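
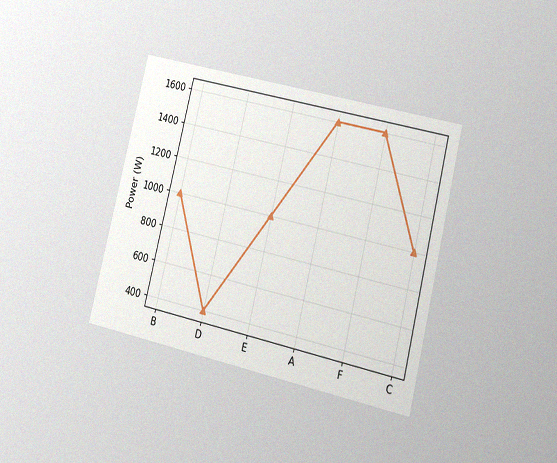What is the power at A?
The chart is tilted about 14° clockwise and viewed at a slight angle, with some photo noise. At A, the line is at 1600W.

1600W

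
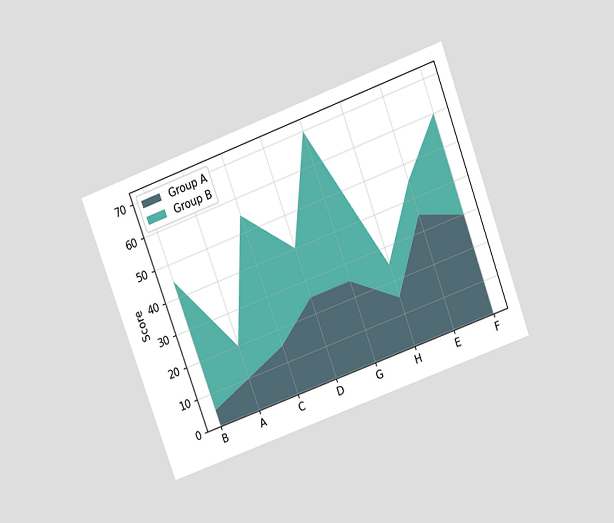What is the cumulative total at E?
The chart is tilted about 20° counter-clockwise and viewed slightly from above. The stacked total at E reaches 45.

45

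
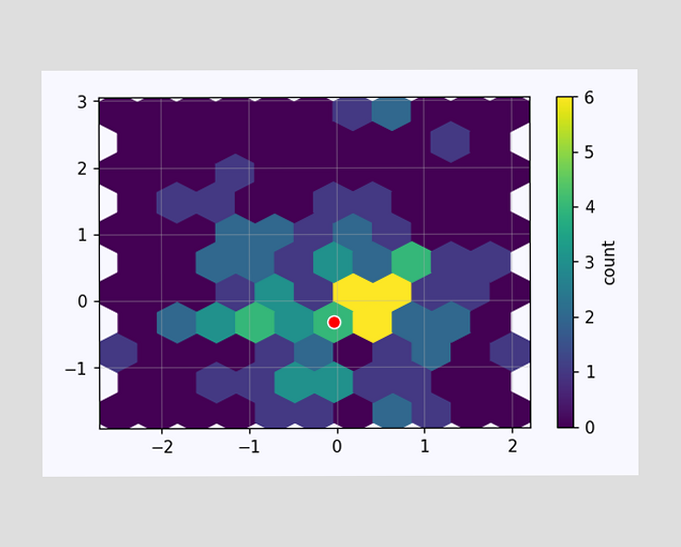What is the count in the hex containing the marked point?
4

The marked hex reads 4 on the colorbar.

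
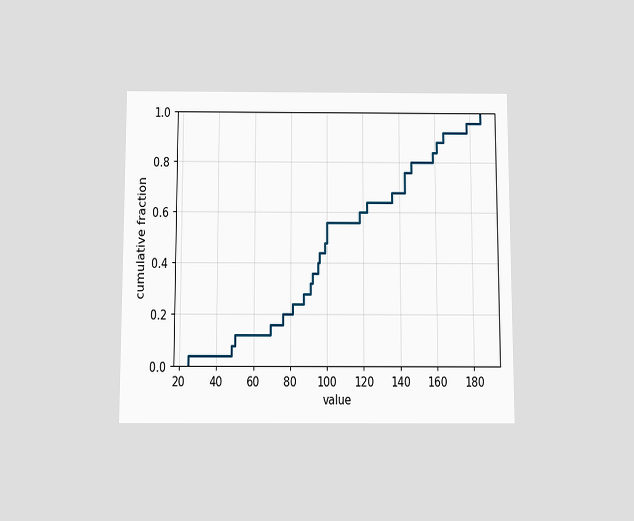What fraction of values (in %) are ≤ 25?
The chart is viewed slightly from below. At x=25 the ECDF step is at 4%.

4%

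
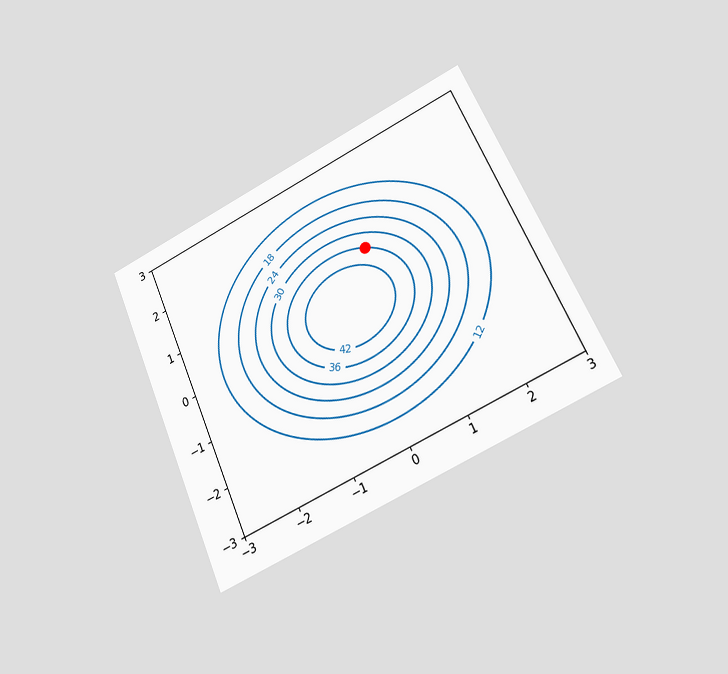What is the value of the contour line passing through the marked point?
The chart is tilted about 24° counter-clockwise and viewed at a slight angle. The marked point sits on the contour labelled 36.

36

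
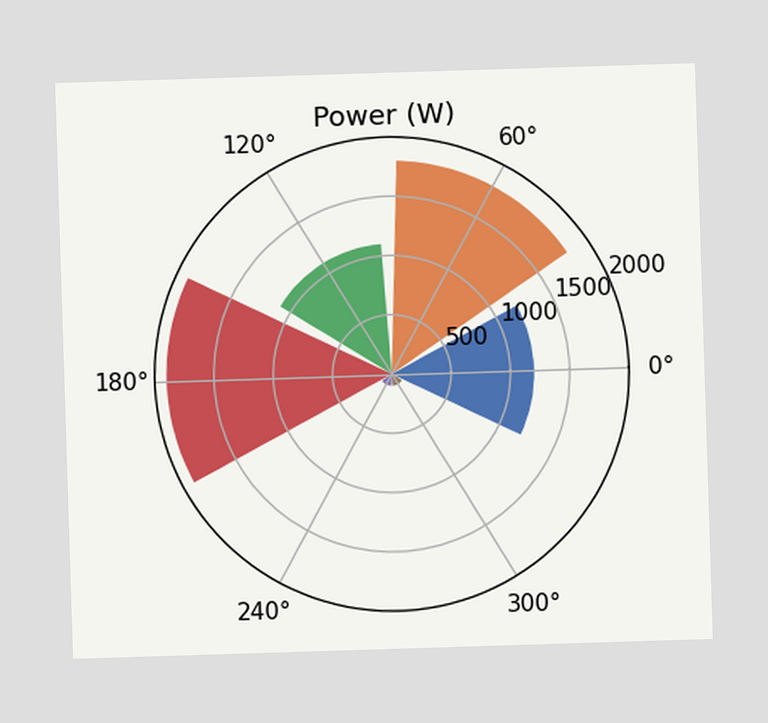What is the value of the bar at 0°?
1200W

The bar at 0° reaches 1200W on the radial axis.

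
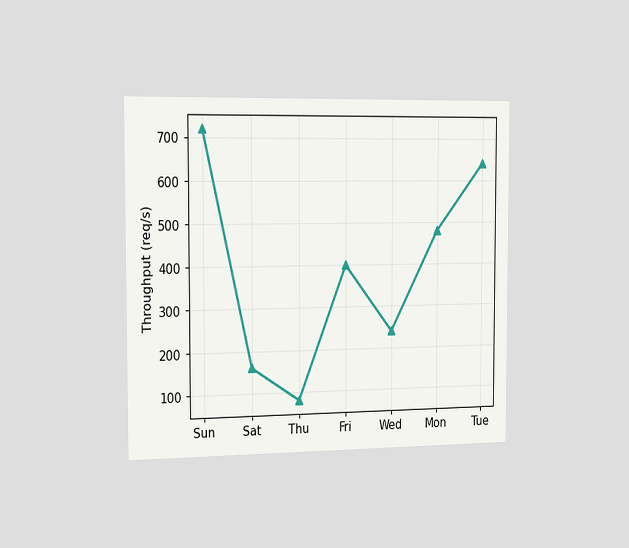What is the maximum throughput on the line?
720req/s

The chart is viewed slightly from the left. The highest point is at Sun, and reading across to the y-axis gives 720req/s.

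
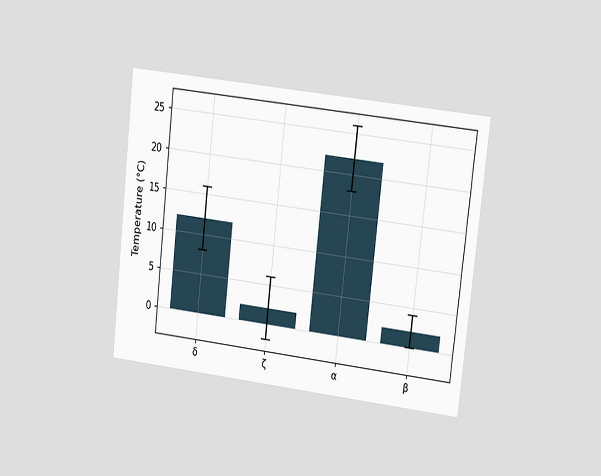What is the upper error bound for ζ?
The chart is tilted about 6° clockwise and viewed at a slight angle. The ζ bar's upper whisker reaches 6°C.

6°C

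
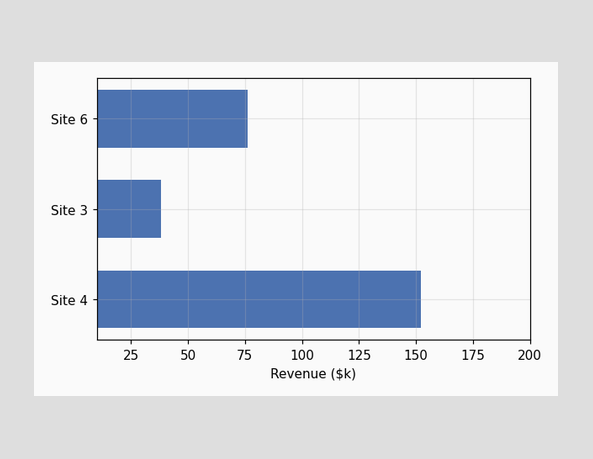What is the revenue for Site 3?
$38k

Reading along the chart's x-axis, the Site 3 bar reaches $38k.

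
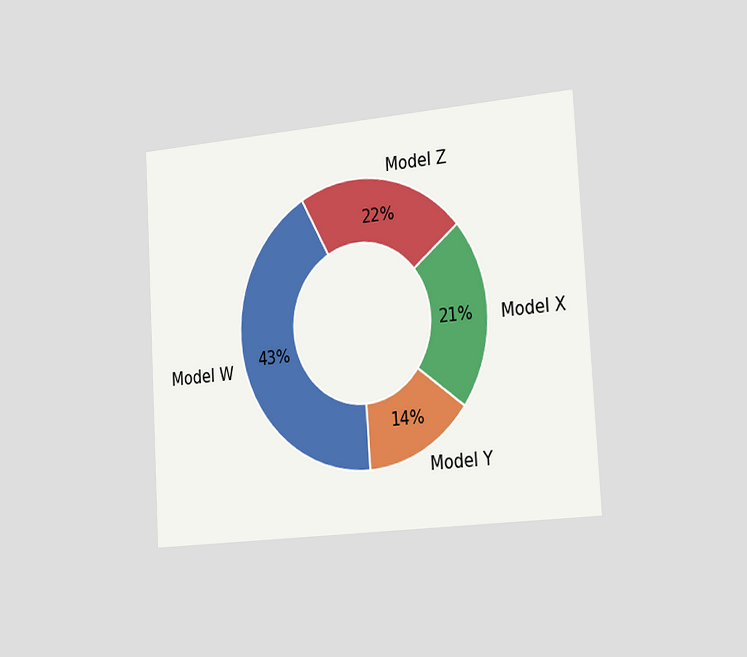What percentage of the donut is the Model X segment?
The chart is tilted about 3° counter-clockwise and viewed slightly from the right. The Model X segment takes up 21% of the ring.

21%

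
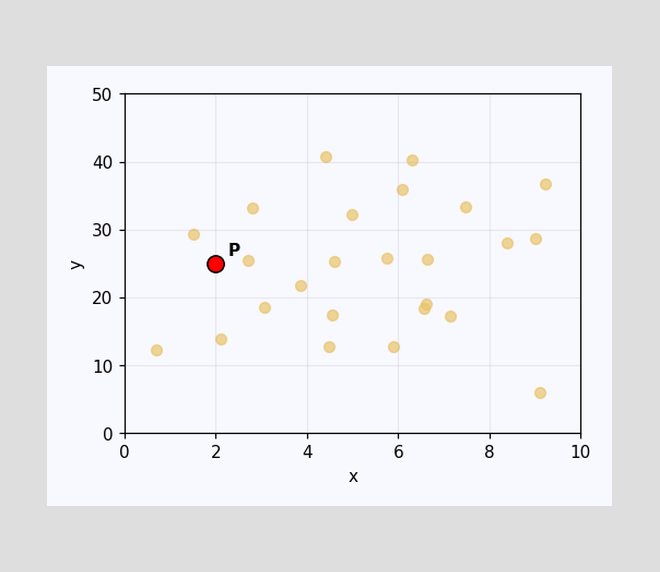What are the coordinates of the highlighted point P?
Following the gridlines from P to each axis, P sits at (2, 25).

(2, 25)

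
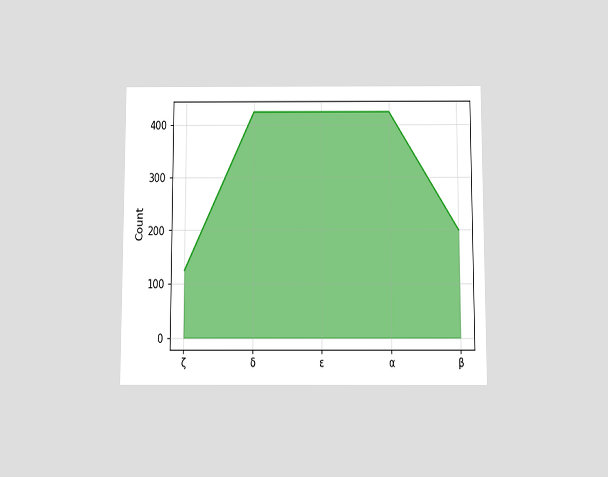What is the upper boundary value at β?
The chart is viewed slightly from below. At β the upper boundary is at 200.

200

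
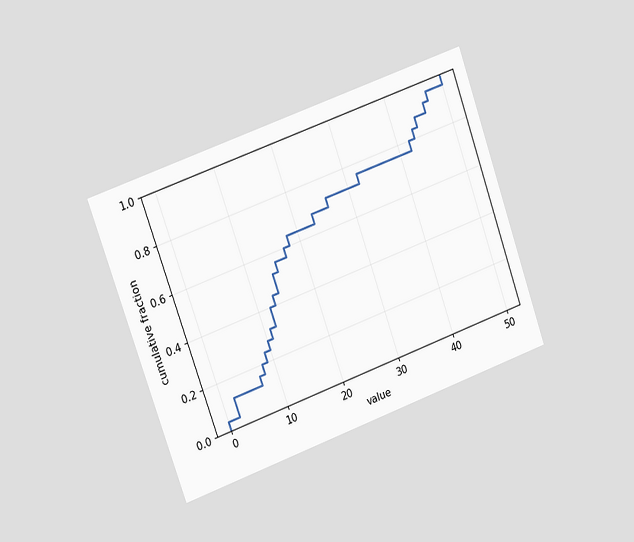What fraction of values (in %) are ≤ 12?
40%

The chart is tilted about 20° counter-clockwise and viewed slightly from the left. At x=12 the ECDF step is at 40%.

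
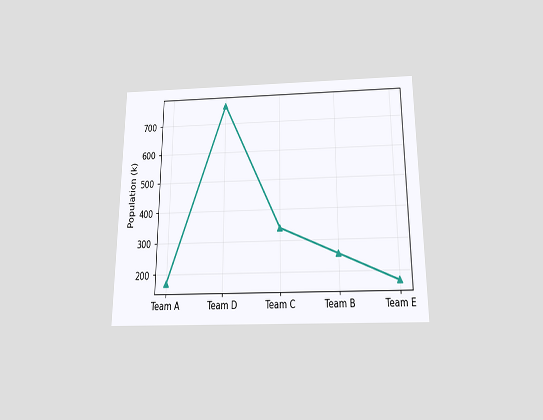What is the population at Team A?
The chart is viewed slightly from below. At Team A, the line is at 170k.

170k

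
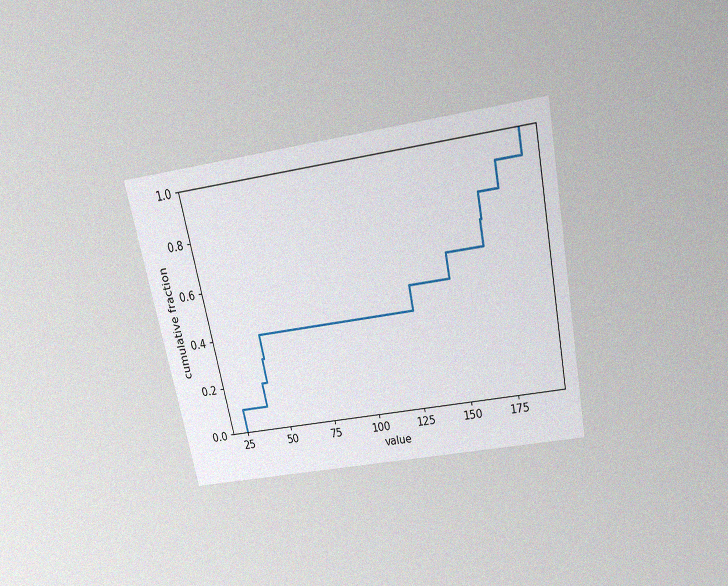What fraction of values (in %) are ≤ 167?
70%

The chart is tilted about 12° counter-clockwise and viewed slightly from above, with some photo noise. At x=167 the ECDF step is at 70%.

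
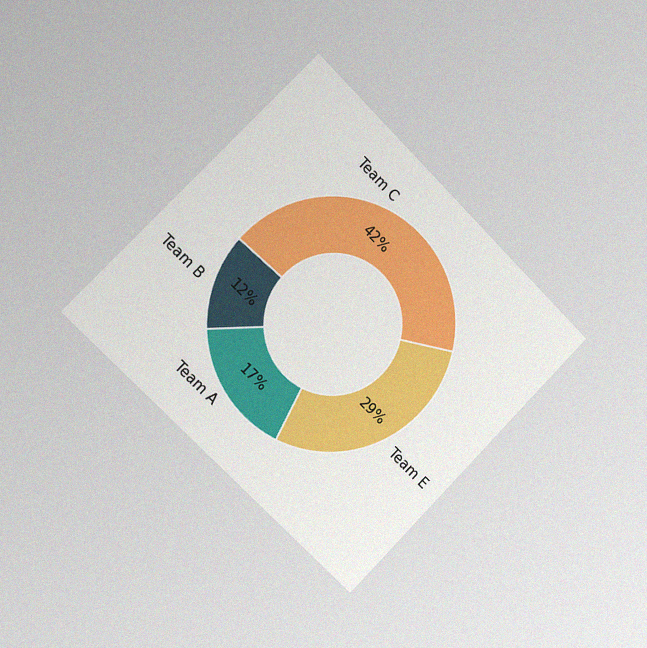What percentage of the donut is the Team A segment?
17%

The chart is tilted about 45° clockwise and viewed slightly from the left, with some photo noise. The Team A segment takes up 17% of the ring.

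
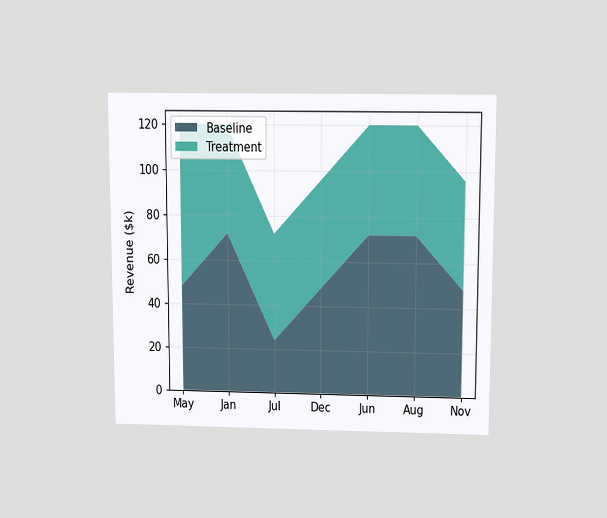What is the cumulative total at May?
The chart is viewed slightly from above. The stacked total at May reaches $120k.

$120k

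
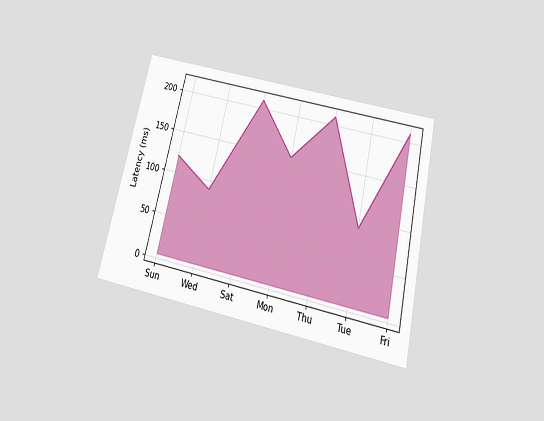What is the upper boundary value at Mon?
150ms

The chart is tilted about 13° clockwise and viewed slightly from below. At Mon the upper boundary is at 150ms.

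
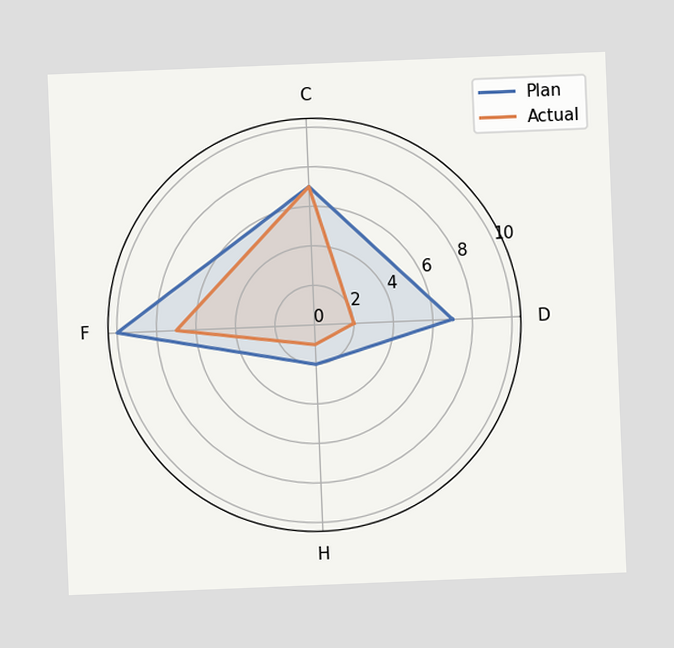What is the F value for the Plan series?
The chart is tilted about 2° counter-clockwise. On the F axis, Plan reaches 10.

10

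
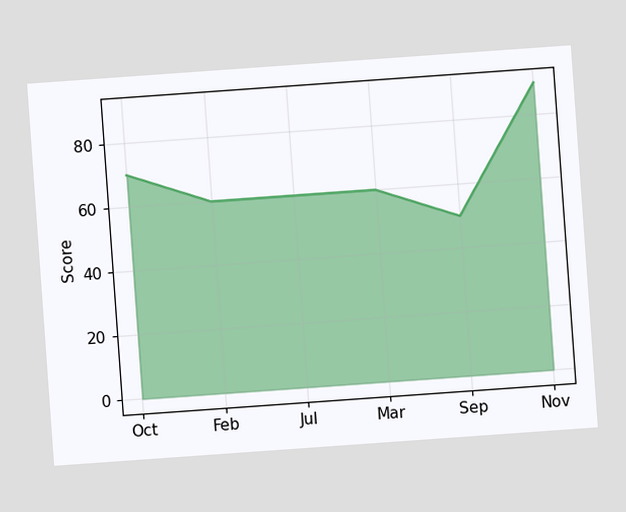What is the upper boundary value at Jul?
60

The chart is tilted about 4° counter-clockwise. At Jul the upper boundary is at 60.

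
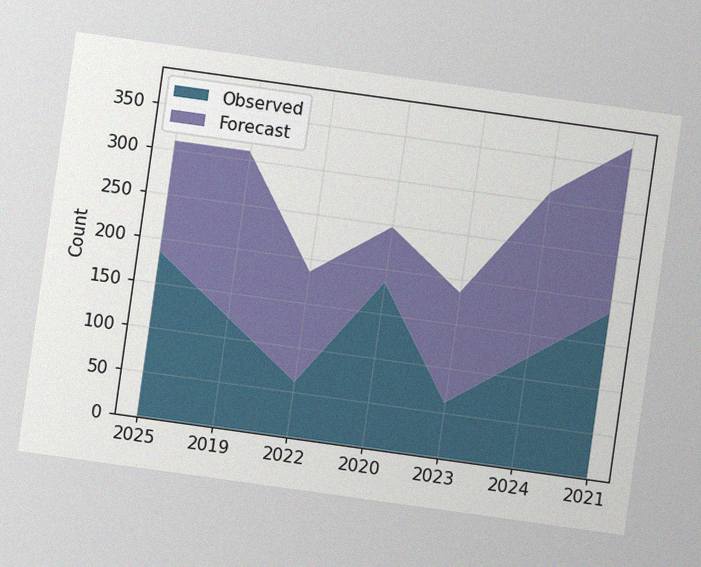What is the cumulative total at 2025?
310

The chart is tilted about 8° clockwise, with some photo noise. The stacked total at 2025 reaches 310.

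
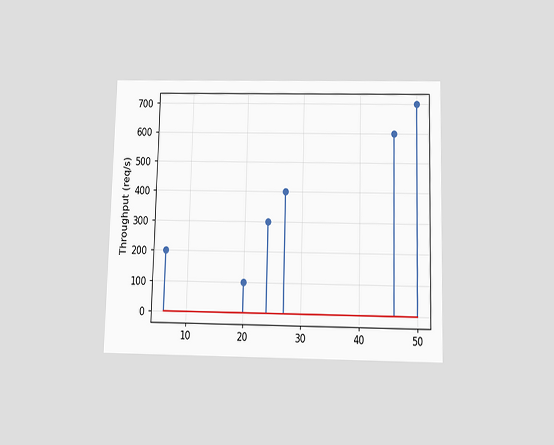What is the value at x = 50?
The chart is viewed slightly from below. The stem at x=50 reaches 700req/s.

700req/s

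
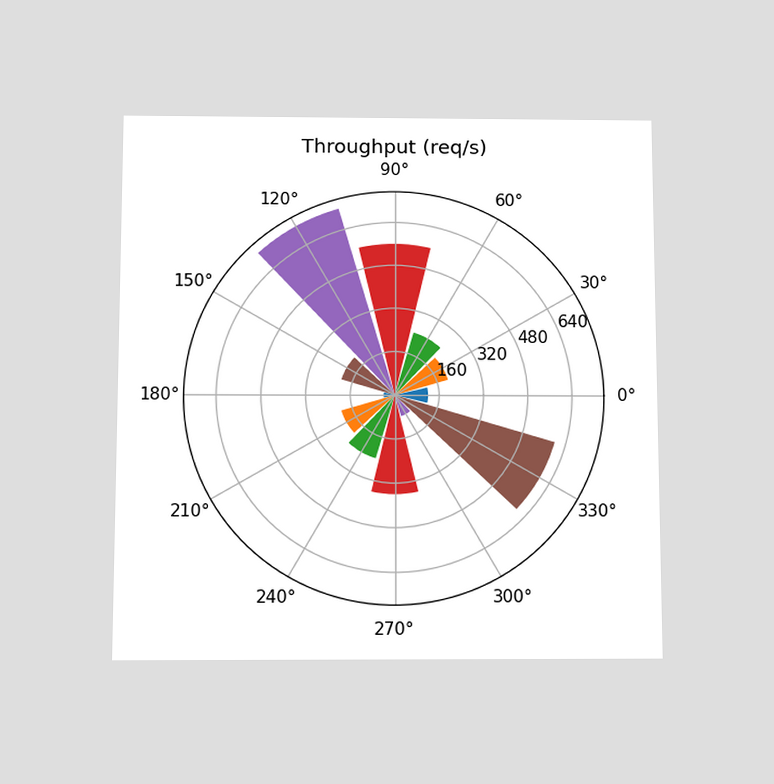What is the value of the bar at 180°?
40req/s

The chart is viewed slightly from below. The bar at 180° reaches 40req/s on the radial axis.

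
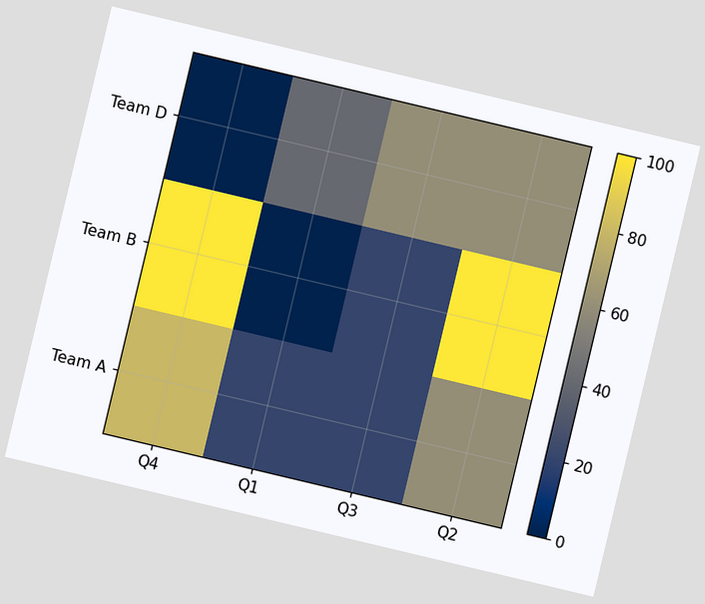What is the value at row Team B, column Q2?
100

The chart is tilted about 13° clockwise. Matching cell (Team B, Q2) against the colorbar gives 100.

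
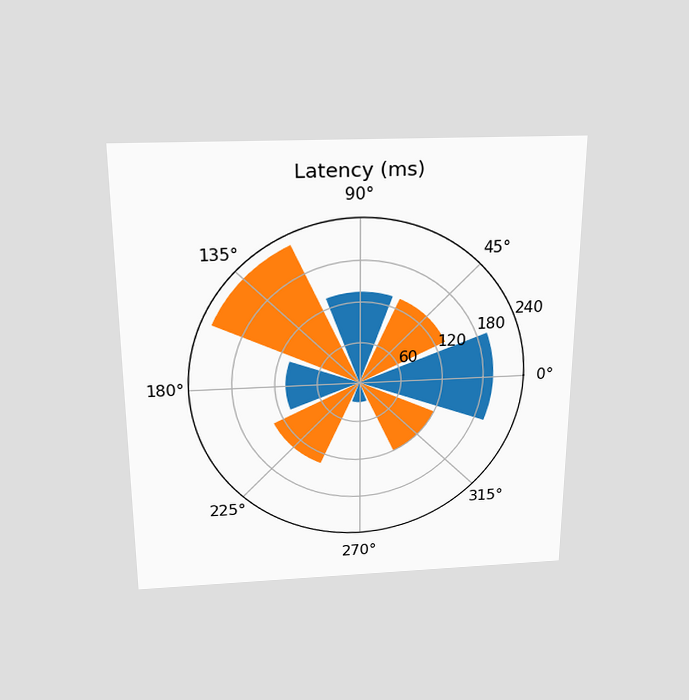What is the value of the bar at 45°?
The chart is viewed slightly from above. The bar at 45° reaches 135ms on the radial axis.

135ms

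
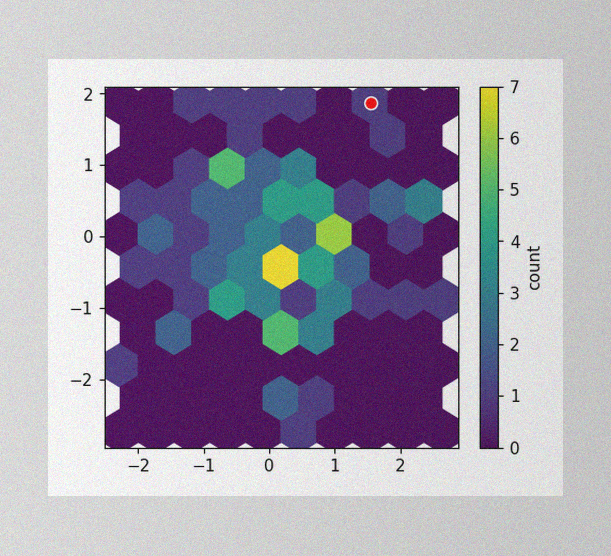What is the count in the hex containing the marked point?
1

The image has some photo noise and uneven lighting. The marked hex reads 1 on the colorbar.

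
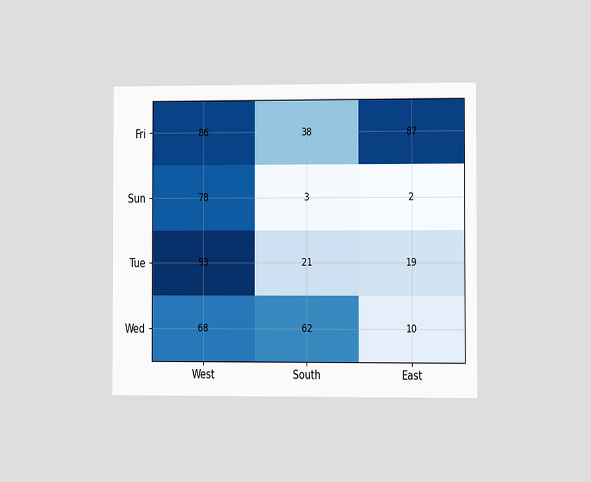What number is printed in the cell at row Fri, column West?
86

The chart is viewed slightly from the right. The (Fri, West) cell reads 86.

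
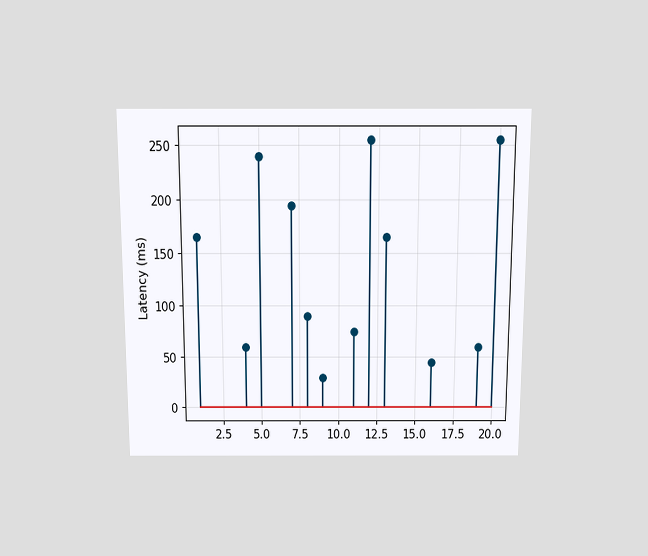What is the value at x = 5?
240ms

The chart is viewed slightly from above. The stem at x=5 reaches 240ms.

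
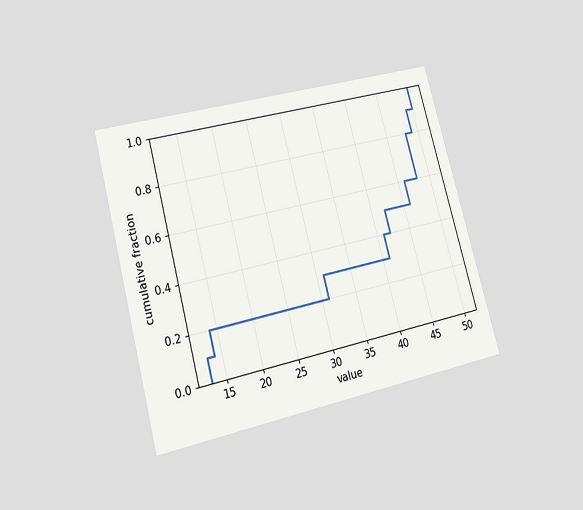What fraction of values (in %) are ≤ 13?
10%

The chart is tilted about 15° counter-clockwise and viewed at a slight angle. At x=13 the ECDF step is at 10%.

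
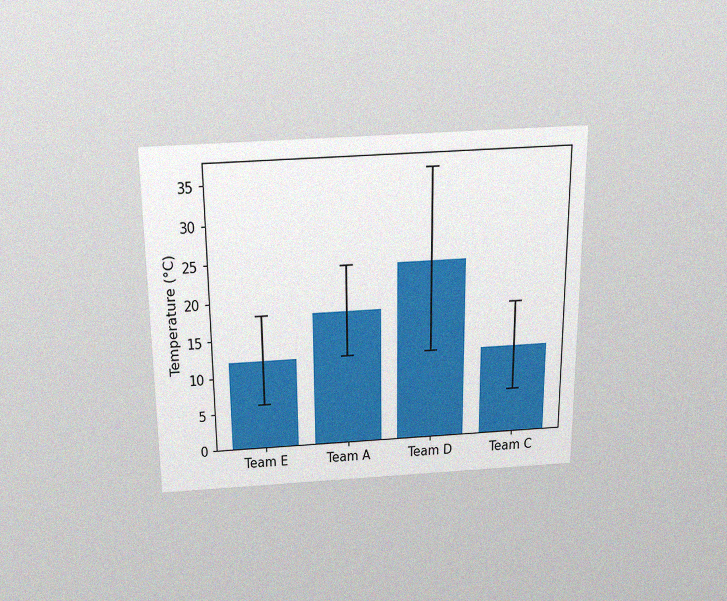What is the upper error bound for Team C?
The chart is viewed slightly from above, with some photo noise. The Team C bar's upper whisker reaches 18°C.

18°C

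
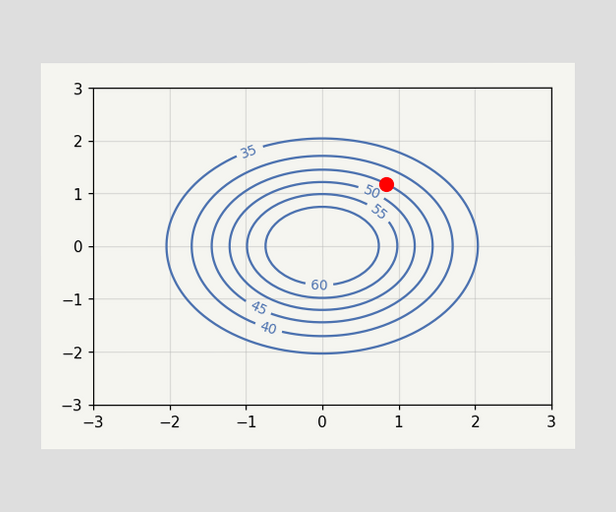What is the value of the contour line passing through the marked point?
The marked point sits on the contour labelled 45.

45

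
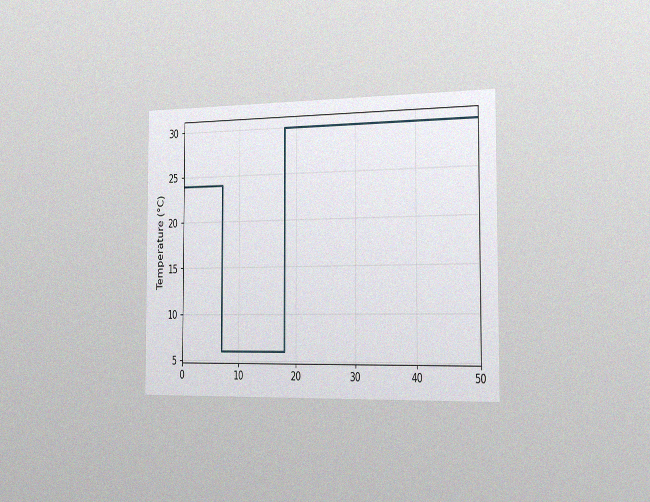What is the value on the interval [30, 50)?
The chart is viewed slightly from the right, with some photo noise. On [30, 50) the step sits at 30°C.

30°C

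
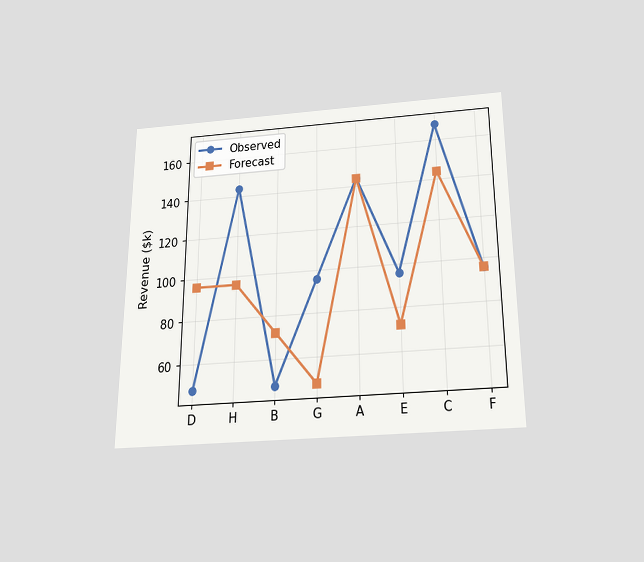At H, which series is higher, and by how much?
The chart is viewed slightly from below. At H, Observed sits above the other line by $48k.

Observed, by $48k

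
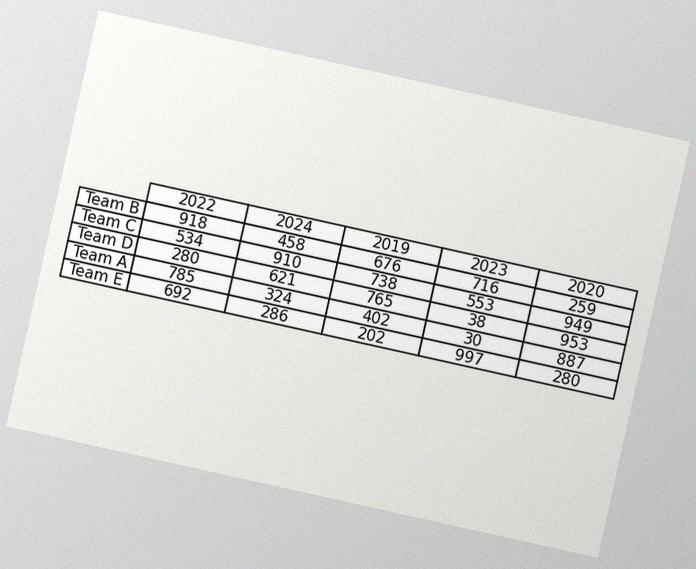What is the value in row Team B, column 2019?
676

The chart is tilted about 13° clockwise, with some photo noise. The (Team B, 2019) cell reads 676.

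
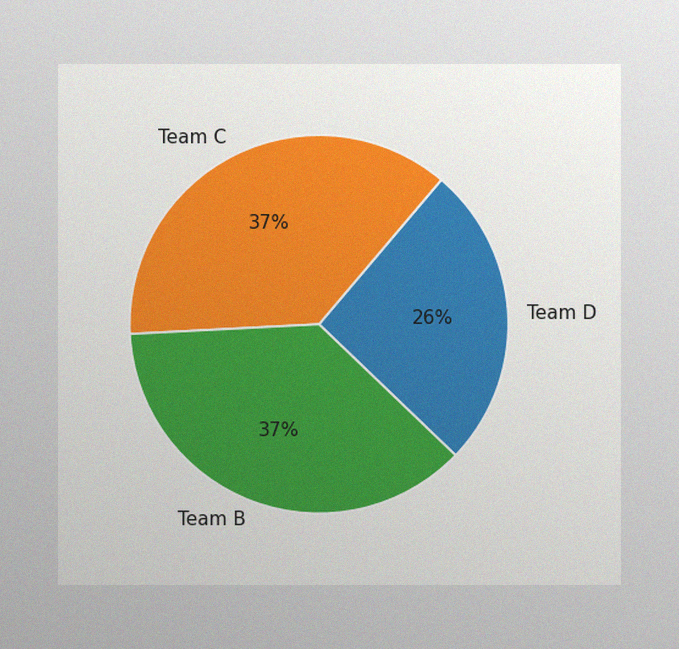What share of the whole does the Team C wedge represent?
The image has some photo noise and uneven lighting. The Team C slice takes up 37% of the pie.

37%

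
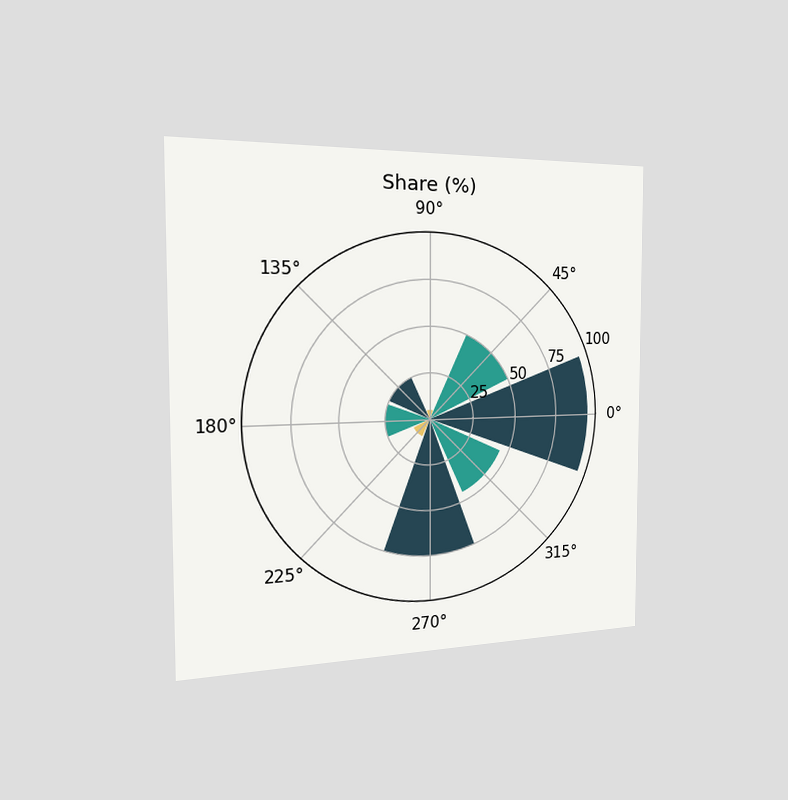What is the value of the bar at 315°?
The chart is viewed slightly from the left. The bar at 315° reaches 45% on the radial axis.

45%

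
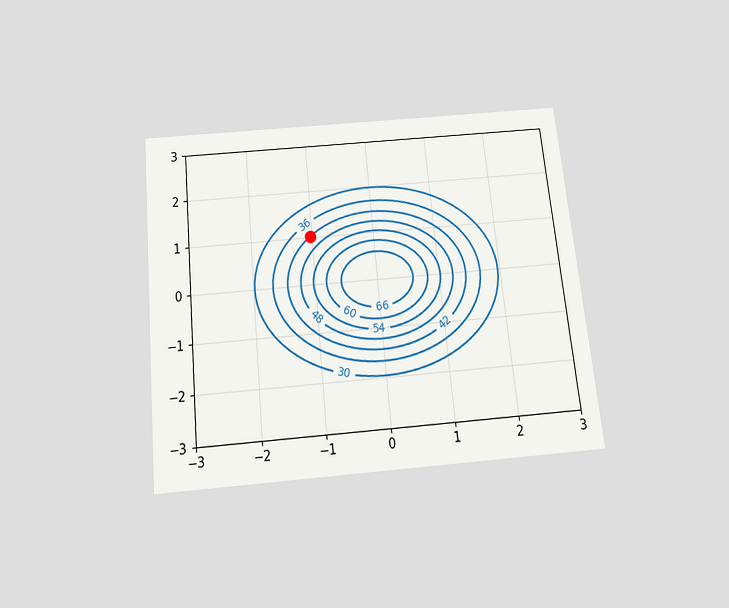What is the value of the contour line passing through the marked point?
The chart is tilted about 6° counter-clockwise and viewed slightly from below. The marked point sits on the contour labelled 42.

42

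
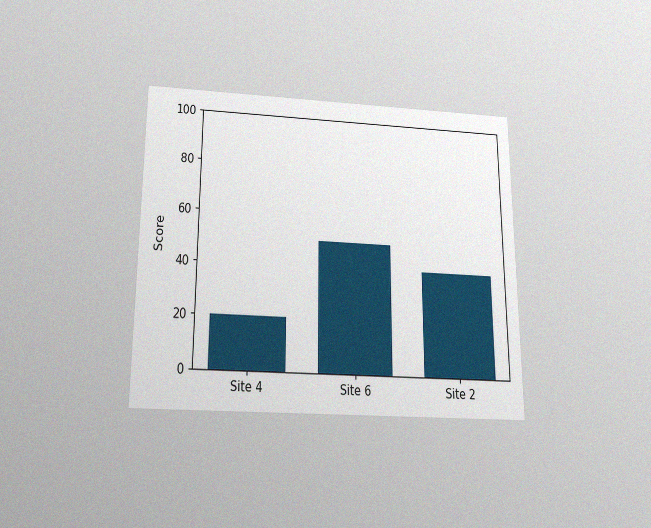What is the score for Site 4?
20

The chart is viewed slightly from below, with some photo noise. Reading along the chart's y-axis, the Site 4 bar reaches 20.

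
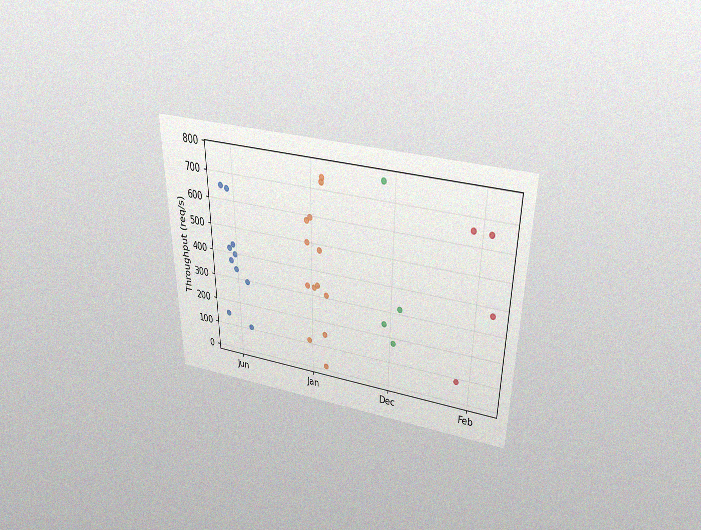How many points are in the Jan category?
13

The chart is viewed slightly from above, with some photo noise. Counting the markers in the Jan column gives 13.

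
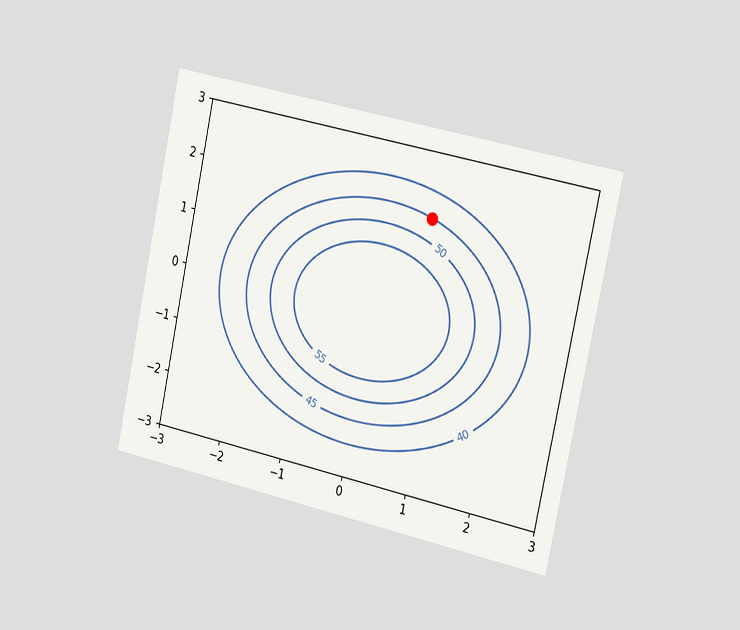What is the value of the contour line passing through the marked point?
The chart is tilted about 12° clockwise and viewed slightly from the right. The marked point sits on the contour labelled 45.

45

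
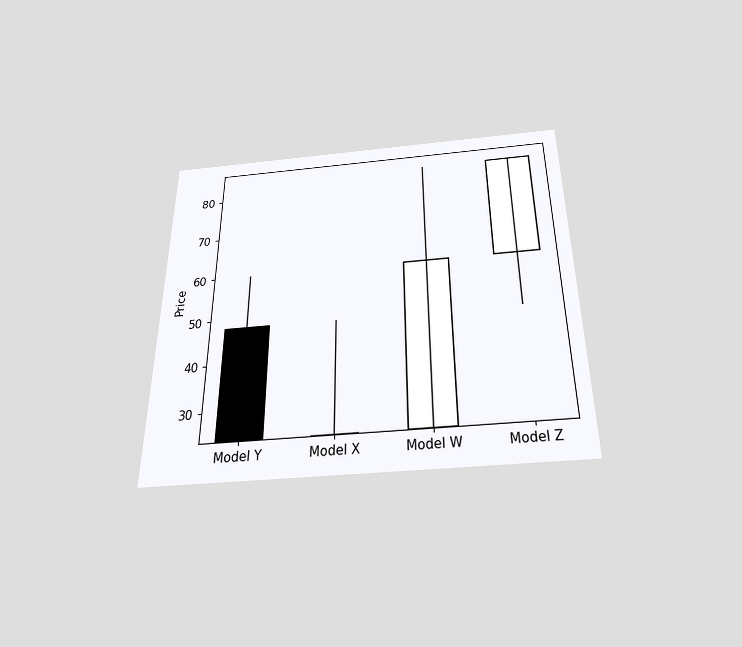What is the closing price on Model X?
The chart is viewed slightly from below. The Model X candle closes at 24.

24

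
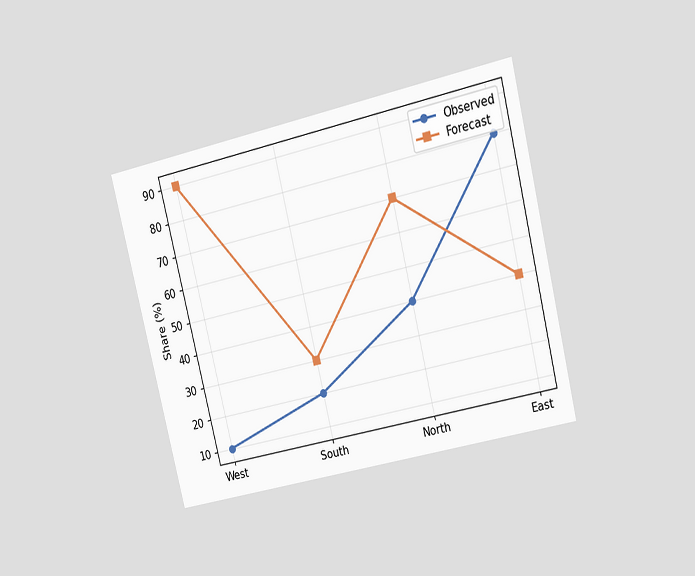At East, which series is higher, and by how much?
The chart is tilted about 14° counter-clockwise and viewed at a slight angle. At East, Observed sits above the other line by 40%.

Observed, by 40%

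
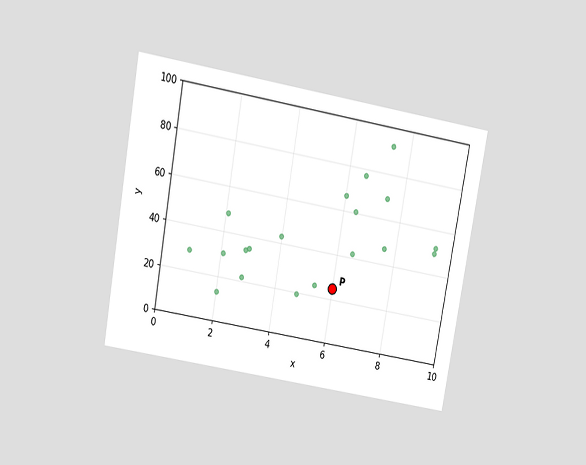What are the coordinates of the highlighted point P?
The chart is tilted about 10° clockwise and viewed slightly from above. Following the gridlines from P to each axis, P sits at (6, 25).

(6, 25)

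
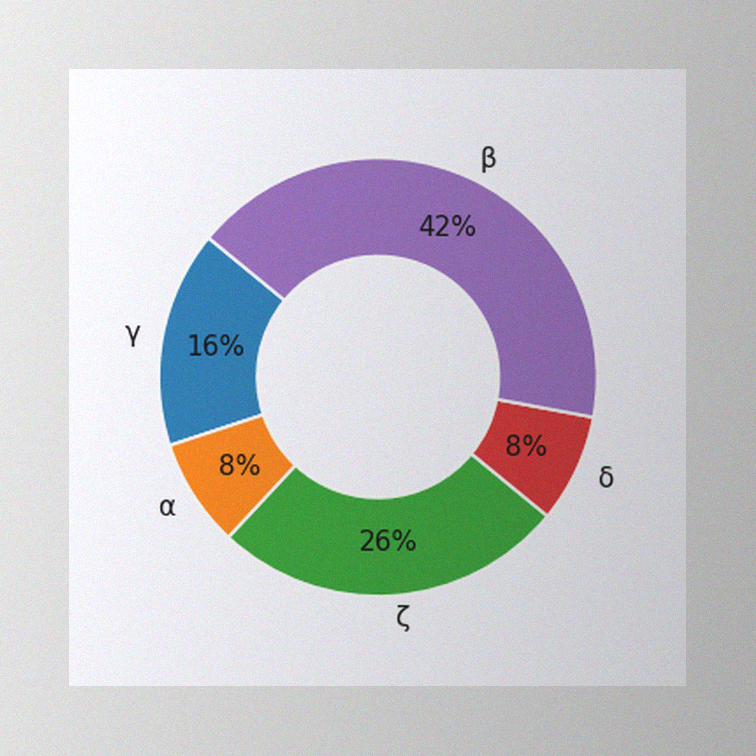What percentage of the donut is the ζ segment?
The image has some photo noise and uneven lighting. The ζ segment takes up 26% of the ring.

26%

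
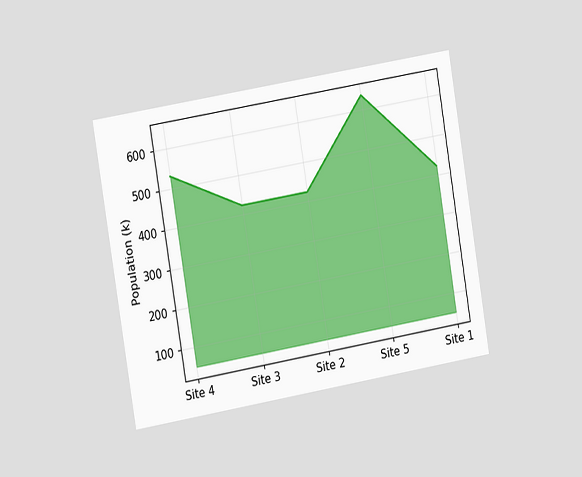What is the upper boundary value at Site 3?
The chart is tilted about 10° counter-clockwise and viewed slightly from the left. At Site 3 the upper boundary is at 424k.

424k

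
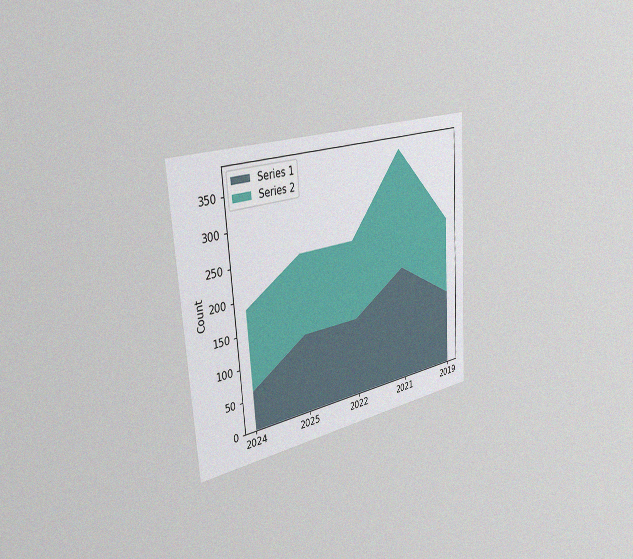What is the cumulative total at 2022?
248

The chart is tilted about 4° counter-clockwise and viewed slightly from the left, with some photo noise. The stacked total at 2022 reaches 248.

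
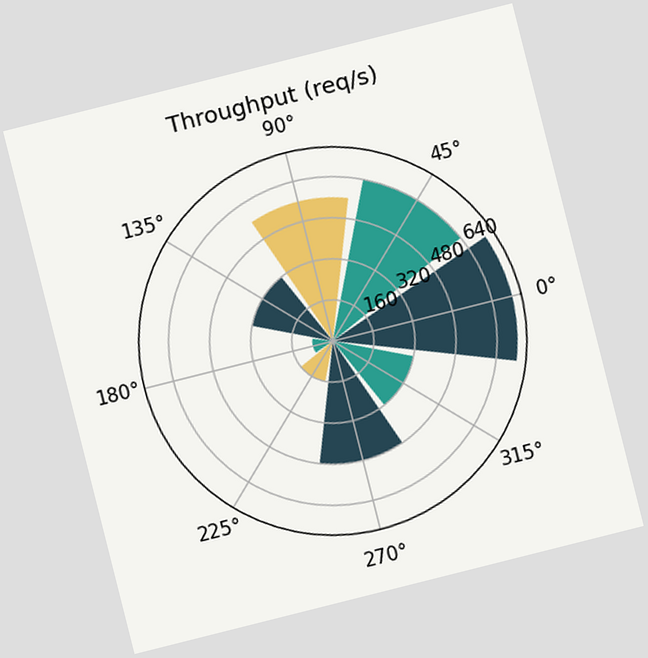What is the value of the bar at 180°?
The chart is tilted about 14° counter-clockwise. The bar at 180° reaches 80req/s on the radial axis.

80req/s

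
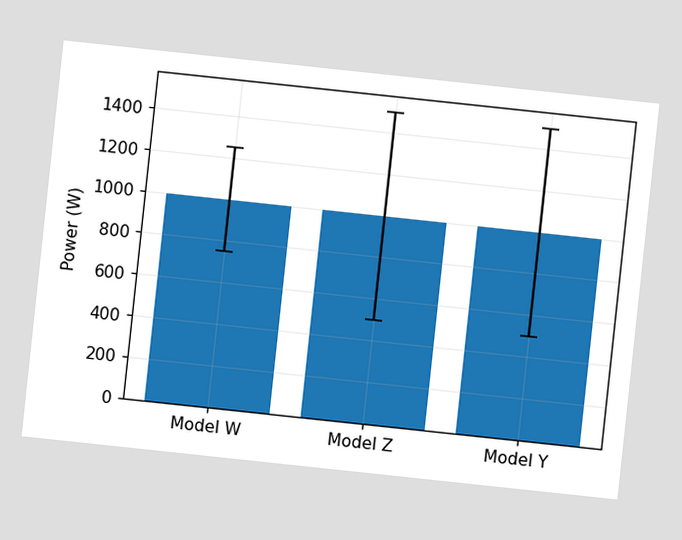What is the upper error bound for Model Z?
1500W

The chart is tilted about 6° clockwise. The Model Z bar's upper whisker reaches 1500W.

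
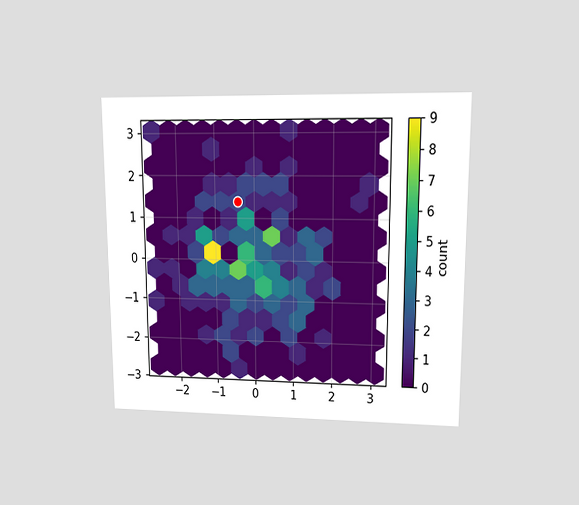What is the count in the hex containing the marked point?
The chart is viewed at a slight angle. The marked hex reads 2 on the colorbar.

2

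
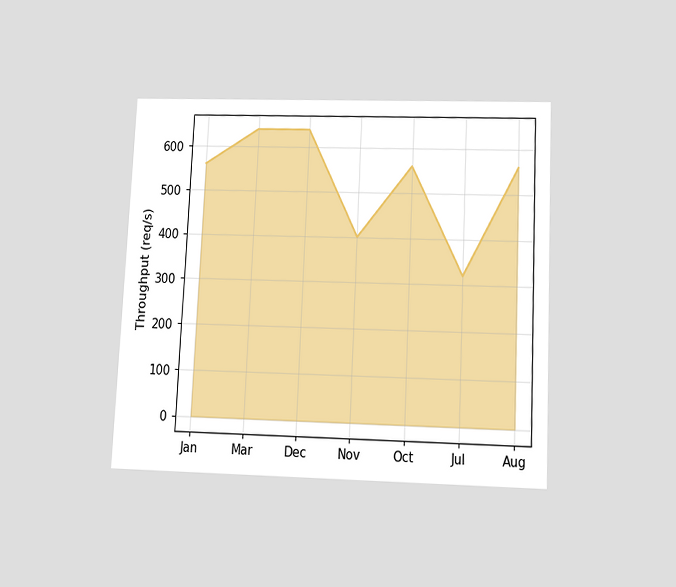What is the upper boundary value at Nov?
The chart is tilted about 3° clockwise and viewed slightly from below. At Nov the upper boundary is at 400req/s.

400req/s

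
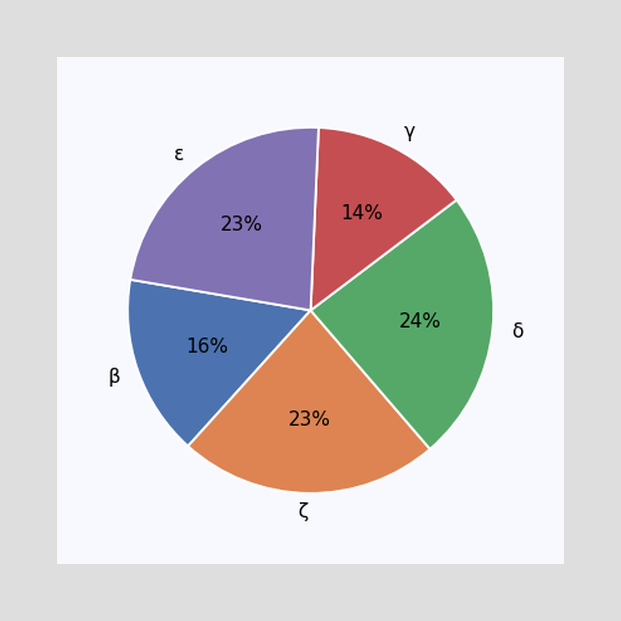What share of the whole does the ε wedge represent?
The ε slice takes up 23% of the pie.

23%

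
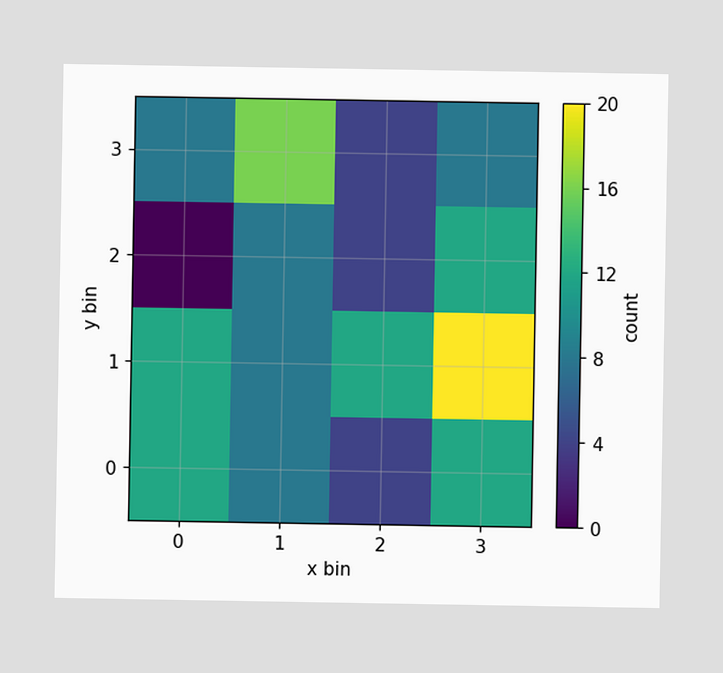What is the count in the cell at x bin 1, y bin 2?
Matching the cell (1, 2) against the colorbar gives 8.

8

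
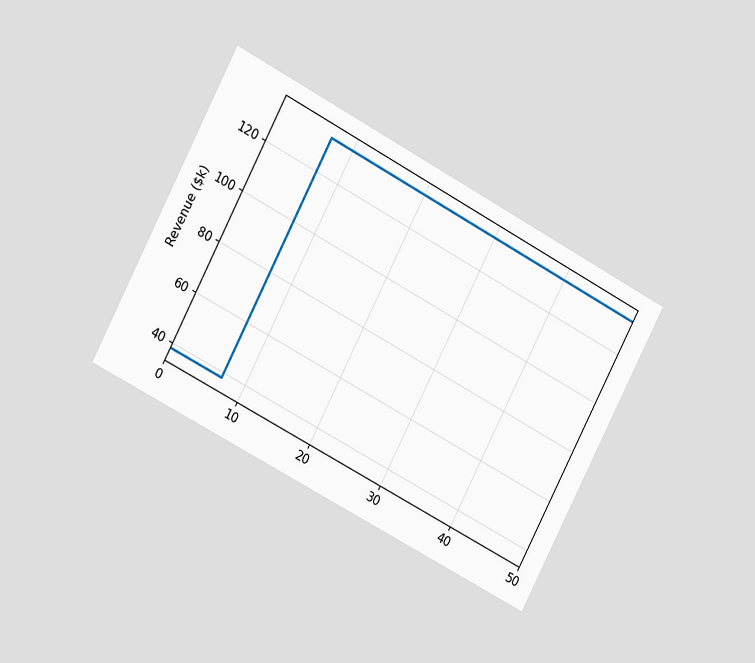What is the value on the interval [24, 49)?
The chart is tilted about 28° clockwise and viewed at a slight angle. On [24, 49) the step sits at $133k.

$133k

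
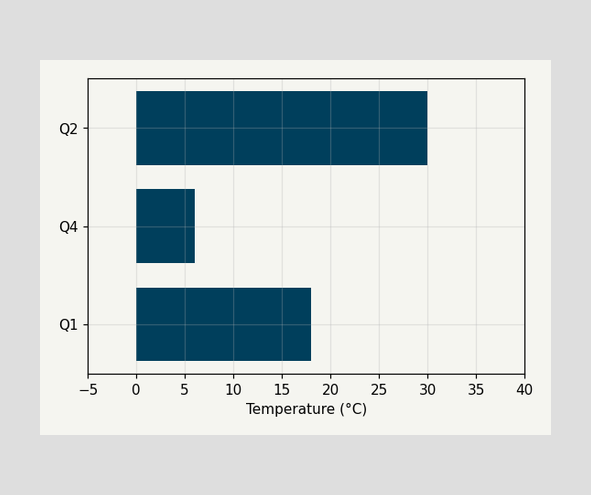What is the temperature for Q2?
Reading along the chart's x-axis, the Q2 bar reaches 30°C.

30°C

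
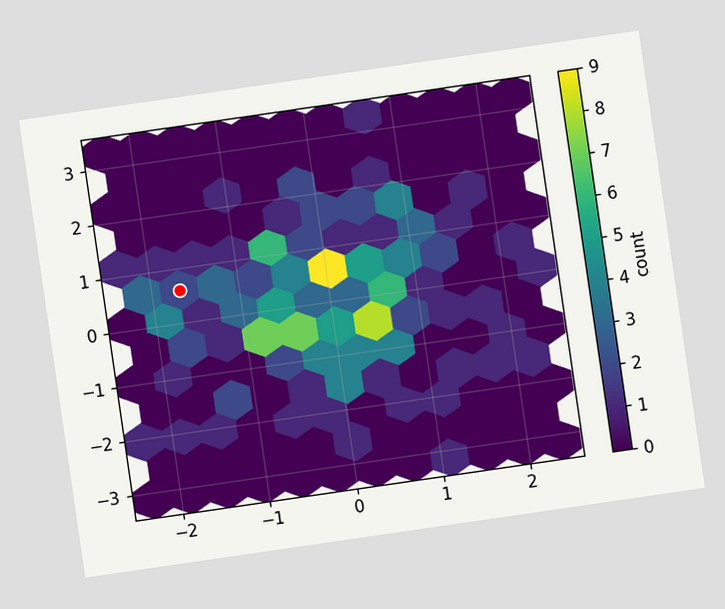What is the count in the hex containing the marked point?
2

The chart is tilted about 8° counter-clockwise. The marked hex reads 2 on the colorbar.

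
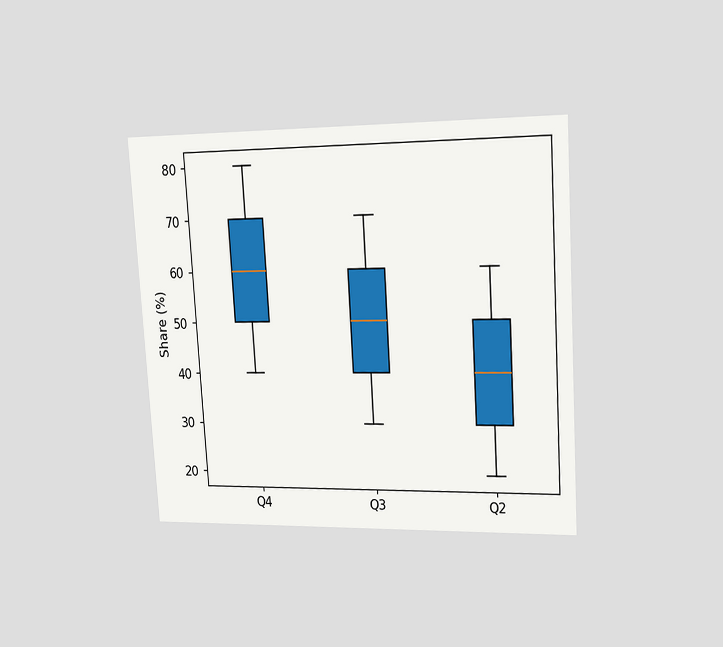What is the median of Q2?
40%

The chart is tilted about 4° counter-clockwise and viewed slightly from the right. The median line in the Q2 box sits at 40%.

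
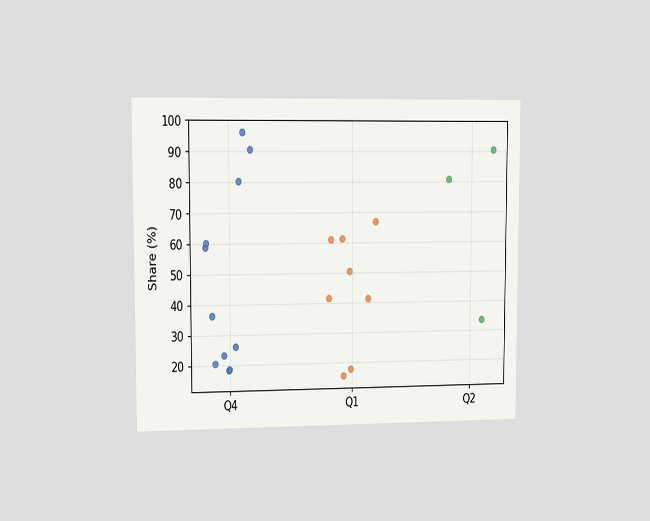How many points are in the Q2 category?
3

The chart is viewed slightly from the left. Counting the markers in the Q2 column gives 3.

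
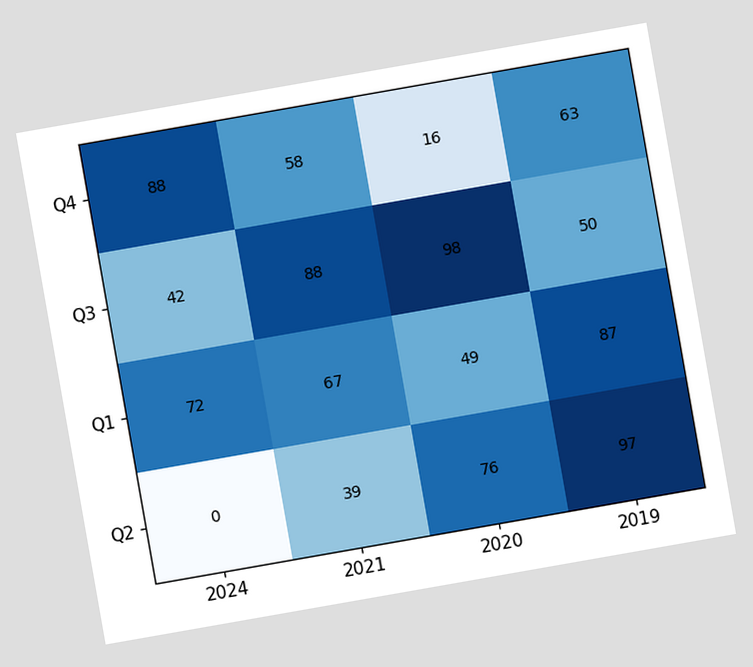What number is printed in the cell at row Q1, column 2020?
49

The chart is tilted about 10° counter-clockwise. The (Q1, 2020) cell reads 49.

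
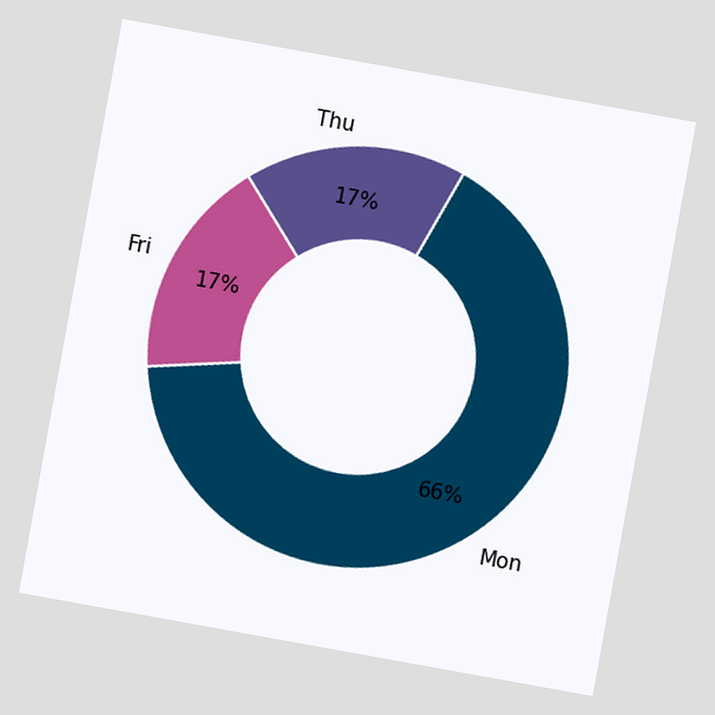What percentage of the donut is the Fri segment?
17%

The chart is tilted about 10° clockwise. The Fri segment takes up 17% of the ring.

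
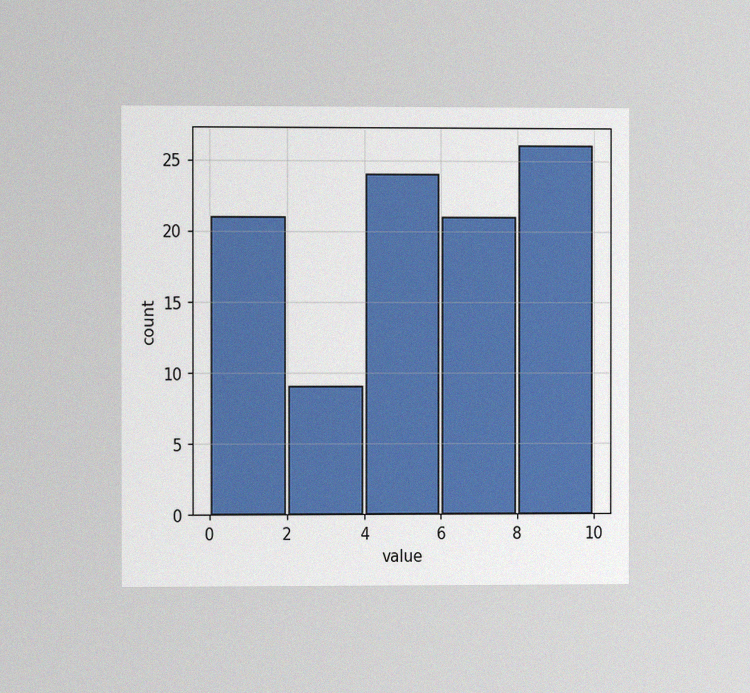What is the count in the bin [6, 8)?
The chart is viewed at a slight angle, with some photo noise. The [6, 8) bin has height 21.

21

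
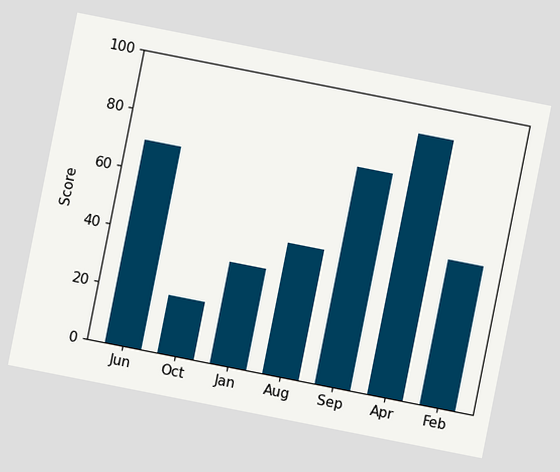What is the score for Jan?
The chart is tilted about 11° clockwise. Reading along the chart's y-axis, the Jan bar reaches 35.

35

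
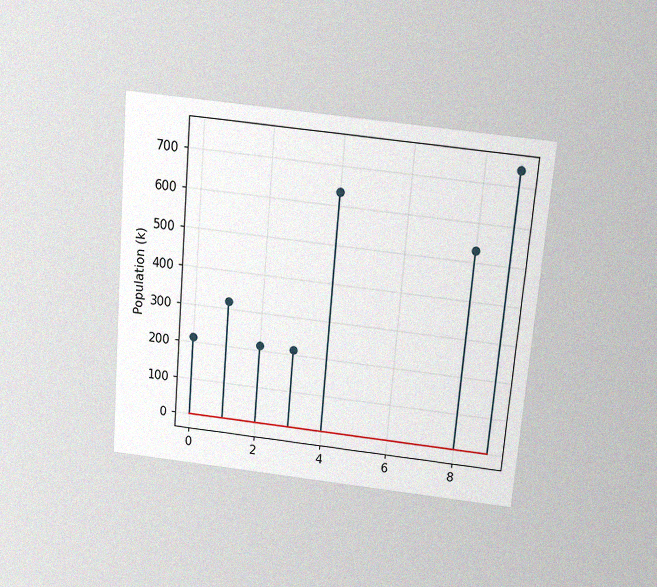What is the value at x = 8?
The chart is tilted about 5° clockwise and viewed slightly from above, with some photo noise. The stem at x=8 reaches 530k.

530k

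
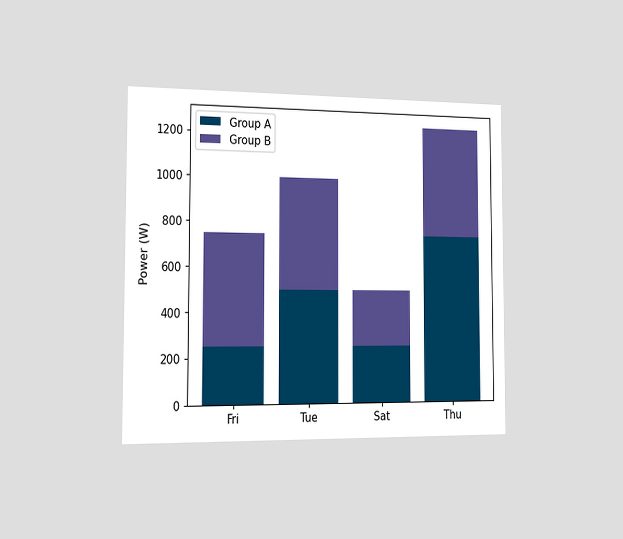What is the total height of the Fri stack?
750W

The chart is viewed slightly from the left. The Fri stack's top reaches 750W on the y-axis.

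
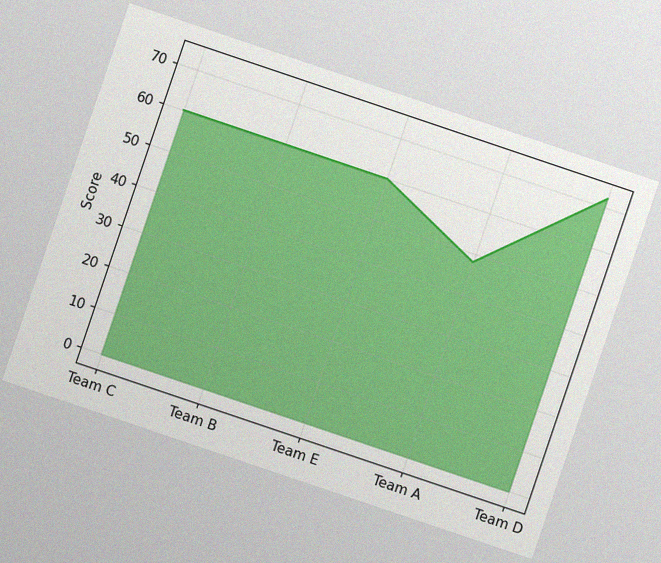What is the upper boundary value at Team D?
72

The chart is tilted about 19° clockwise, with some photo noise. At Team D the upper boundary is at 72.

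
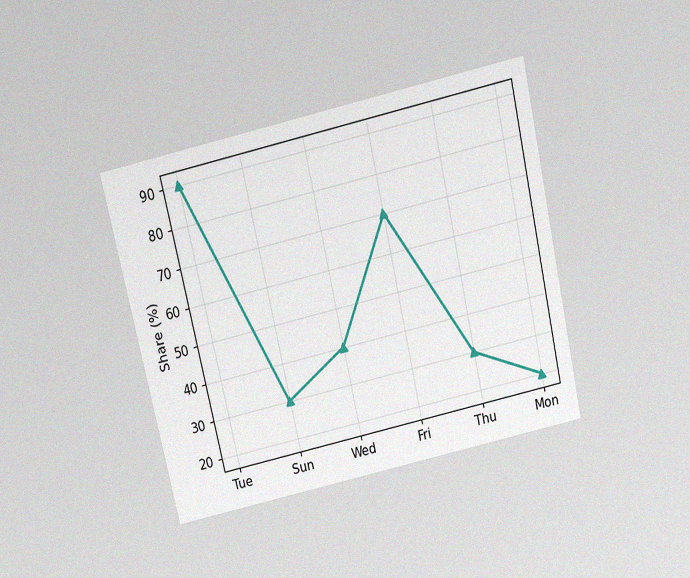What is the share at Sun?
30%

The chart is tilted about 13° counter-clockwise and viewed slightly from above, with some photo noise. At Sun, the line is at 30%.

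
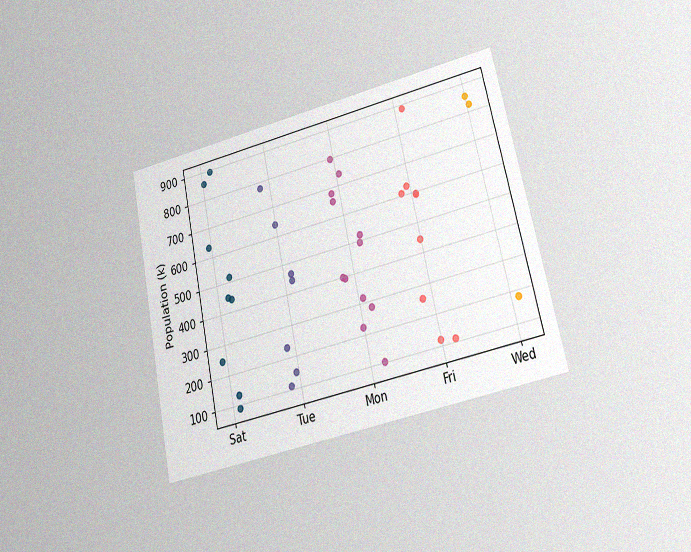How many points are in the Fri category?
9

The chart is tilted about 12° counter-clockwise and viewed at a slight angle, with some photo noise. Counting the markers in the Fri column gives 9.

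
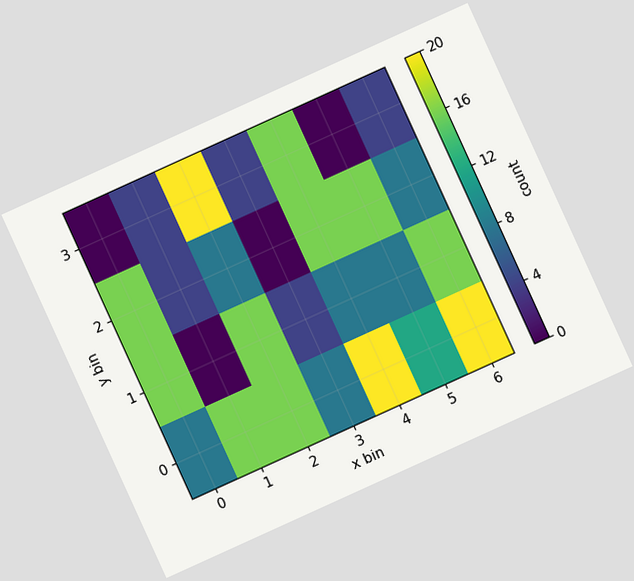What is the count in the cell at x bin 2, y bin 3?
The chart is tilted about 24° counter-clockwise. Matching the cell (2, 3) against the colorbar gives 20.

20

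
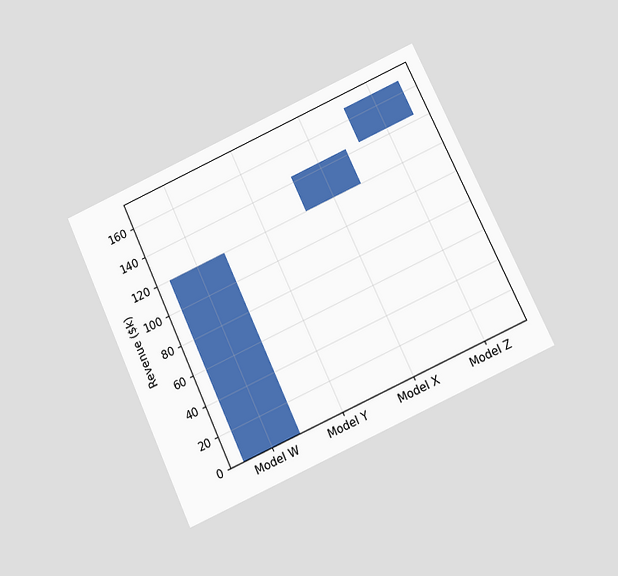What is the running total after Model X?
$144k

The chart is tilted about 25° counter-clockwise and viewed slightly from below. After Model X the running total reaches $144k.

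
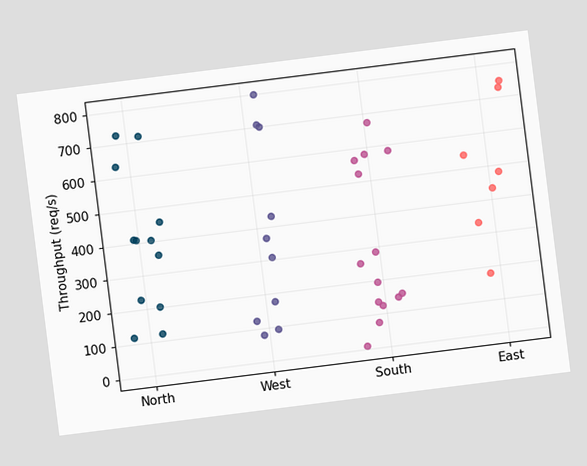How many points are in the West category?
10

The chart is tilted about 7° counter-clockwise. Counting the markers in the West column gives 10.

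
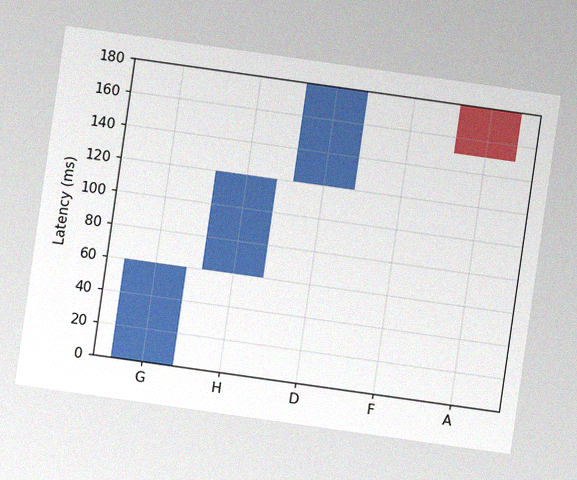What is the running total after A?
150ms

The chart is tilted about 8° clockwise, with some photo noise. After A the running total reaches 150ms.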